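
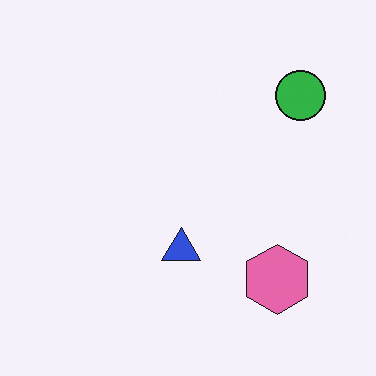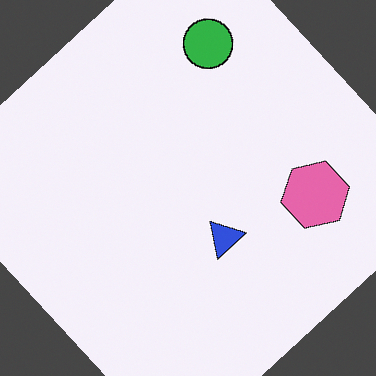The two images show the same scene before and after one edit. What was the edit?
Rotated counter-clockwise by a large amount — several tens of degrees.

Every shape is tilted by the same angle and the image corners show triangular fill wedges — a whole-image rotation by a non-right angle.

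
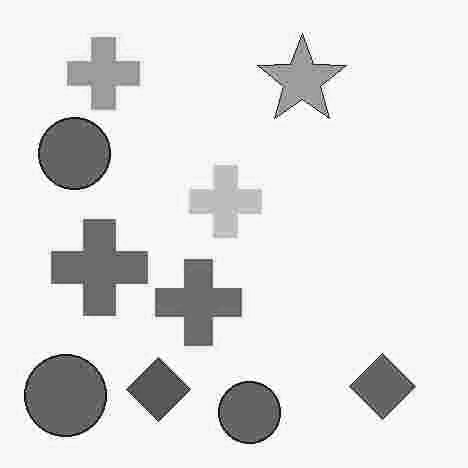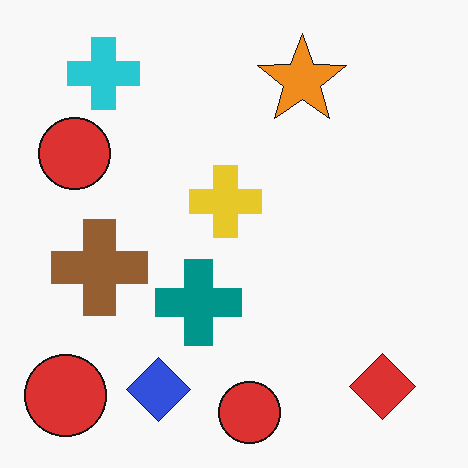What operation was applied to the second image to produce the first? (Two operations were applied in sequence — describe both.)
It was heavily JPEG-compressed with obvious blocking artifacts, then converted to grayscale.

Blocky 8×8 compression artifacts appear around shape edges and the flat background shows ringing — characteristic JPEG degradation. All color is removed — every shape is now a shade of grey.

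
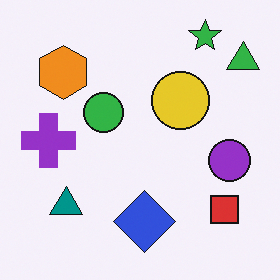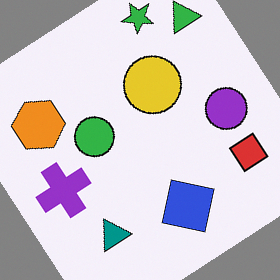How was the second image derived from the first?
It was rotated counter-clockwise by a large amount — several tens of degrees.

Every shape is tilted by the same angle and the image corners show triangular fill wedges — a whole-image rotation by a non-right angle.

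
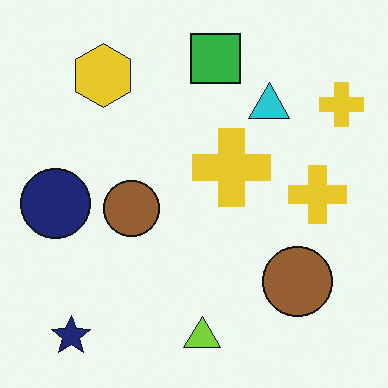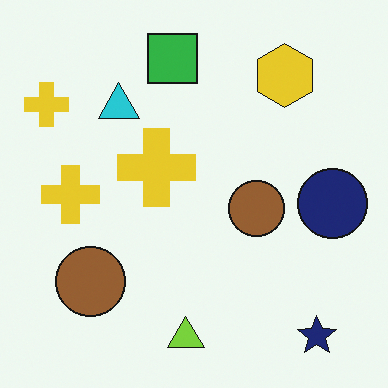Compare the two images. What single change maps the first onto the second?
The transformation is: flipped horizontally (left ↔ right).

The navy circle is in the left of the first image and the right of the second — shapes on opposite sides of the vertical midline have swapped in a mirror flip.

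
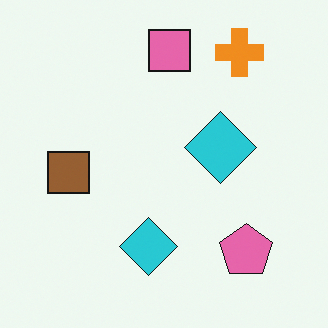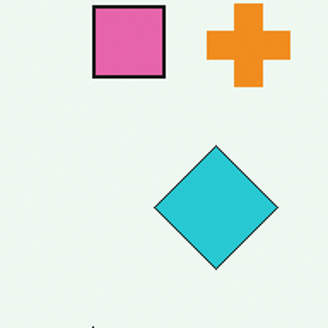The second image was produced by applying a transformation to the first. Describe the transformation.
It was cropped tightly and scaled back up.

The visible shapes are larger and the field of view is narrower; shapes near the original edges may be partly or wholly outside the frame — a crop-and-rescale.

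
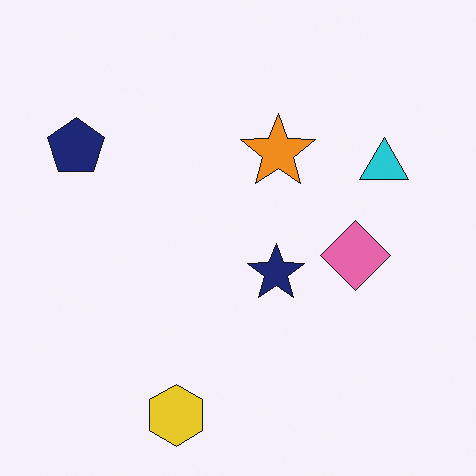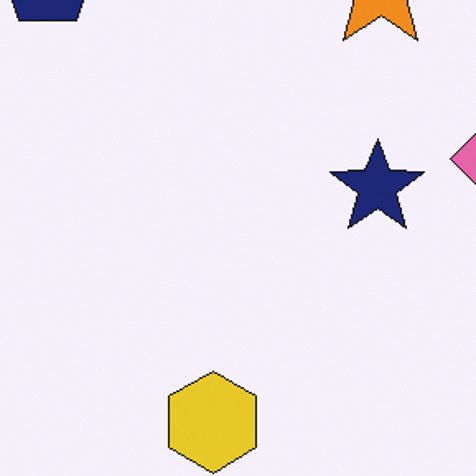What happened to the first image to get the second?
The image was cropped tightly and scaled back up.

The visible shapes are larger and the field of view is narrower; shapes near the original edges may be partly or wholly outside the frame — a crop-and-rescale.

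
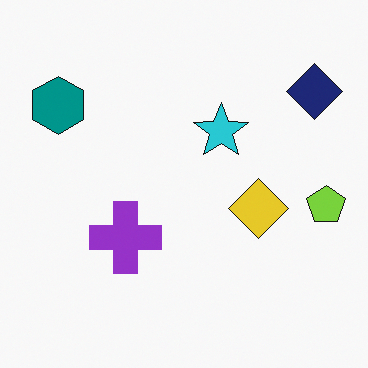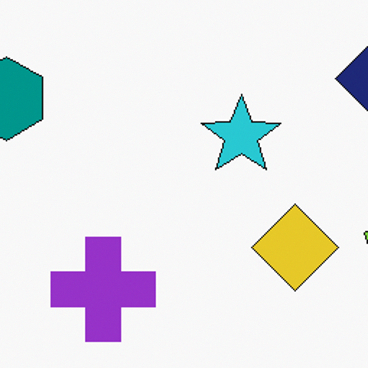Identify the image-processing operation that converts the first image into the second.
The transformation is: cropped to a modestly smaller region and rescaled.

The visible shapes are larger and the field of view is narrower; shapes near the original edges may be partly or wholly outside the frame — a crop-and-rescale.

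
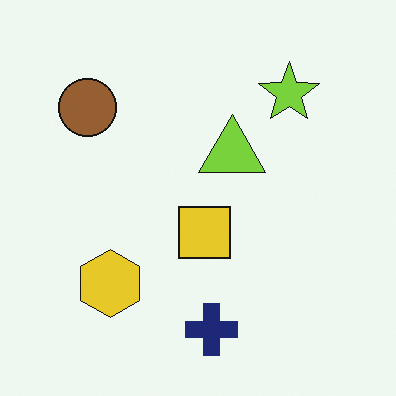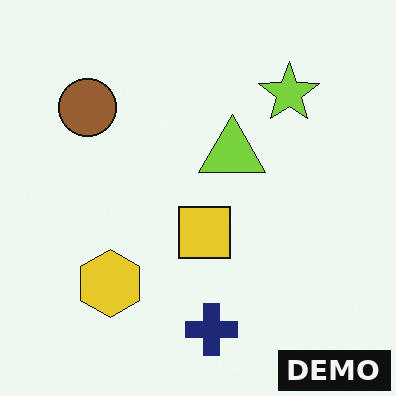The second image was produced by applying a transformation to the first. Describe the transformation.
Watermarked with the text "DEMO" in the lower-right corner.

A dark label reading "DEMO" appears in the lower-right corner.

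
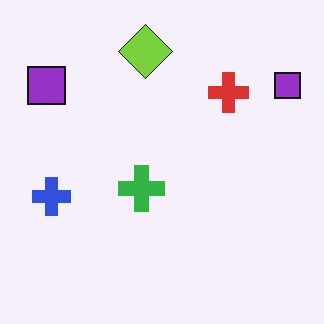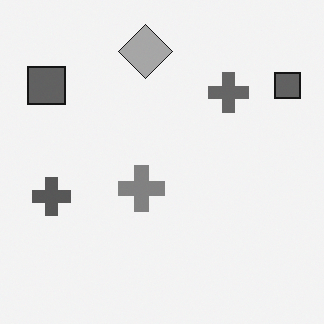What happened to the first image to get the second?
The second image is the first converted to grayscale.

All color is removed — every shape is now a shade of grey.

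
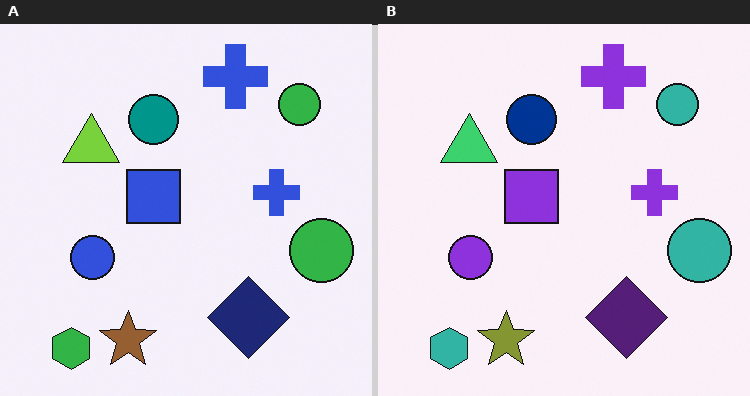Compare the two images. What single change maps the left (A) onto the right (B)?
Hue-shifted by a small amount.

Every shape's color has rotated by the same amount around the hue wheel — a uniform hue shift.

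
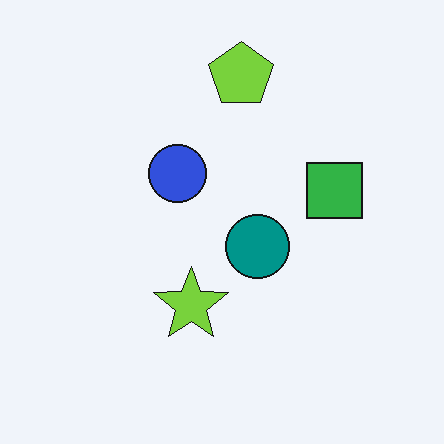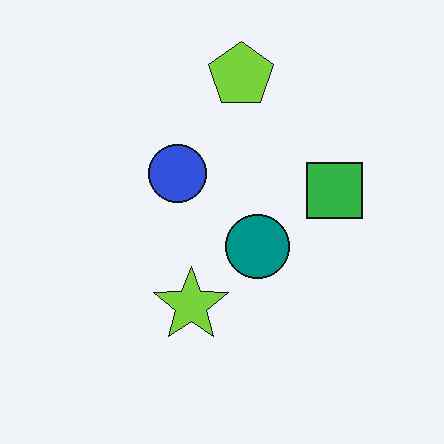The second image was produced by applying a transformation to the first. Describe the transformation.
The image was JPEG-compressed with visible artifacts.

Blocky 8×8 compression artifacts appear around shape edges and the flat background shows ringing — characteristic JPEG degradation.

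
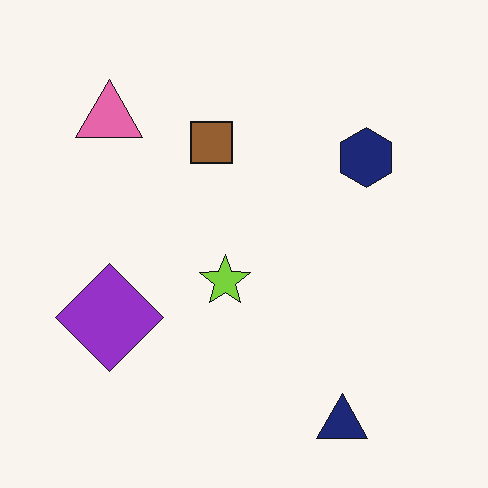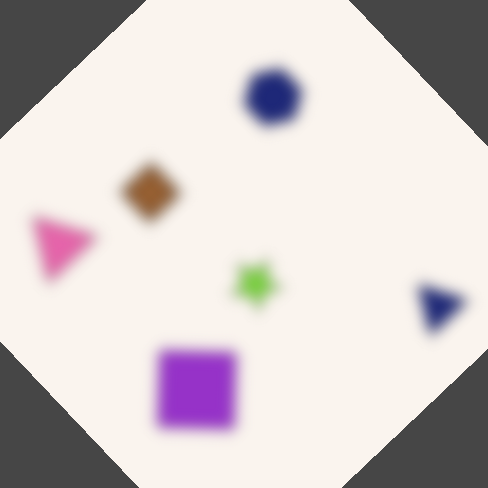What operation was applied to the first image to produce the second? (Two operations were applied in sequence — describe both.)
Strongly gaussian-blurred, then rotated counter-clockwise by a large amount — several tens of degrees.

Shape edges and outlines are uniformly softened across the whole image. Every shape is tilted by the same angle and the image corners show triangular fill wedges — a whole-image rotation by a non-right angle.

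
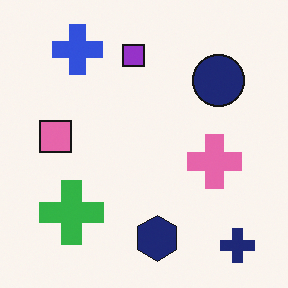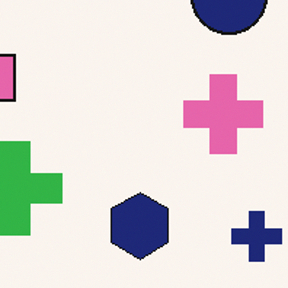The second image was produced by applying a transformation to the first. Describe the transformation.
The second image is the first cropped to a modestly smaller region and rescaled.

The visible shapes are larger and the field of view is narrower; shapes near the original edges may be partly or wholly outside the frame — a crop-and-rescale.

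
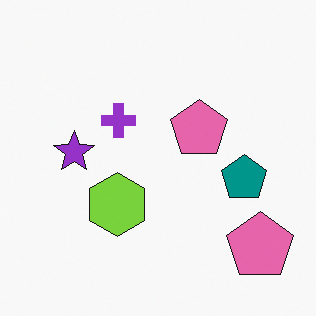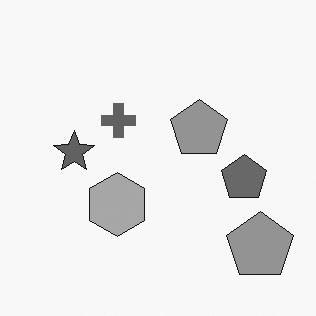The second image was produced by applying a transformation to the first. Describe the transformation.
It was converted to grayscale.

All color is removed — every shape is now a shade of grey.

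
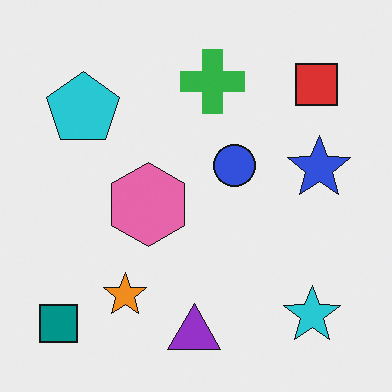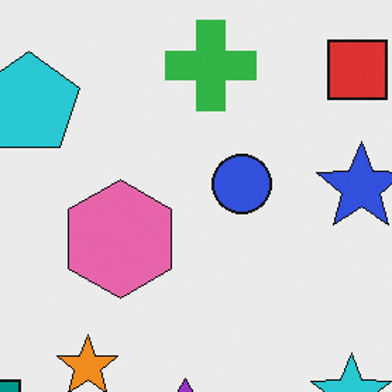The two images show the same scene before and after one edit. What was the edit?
The transformation is: cropped to a modestly smaller region and rescaled.

The visible shapes are larger and the field of view is narrower; shapes near the original edges may be partly or wholly outside the frame — a crop-and-rescale.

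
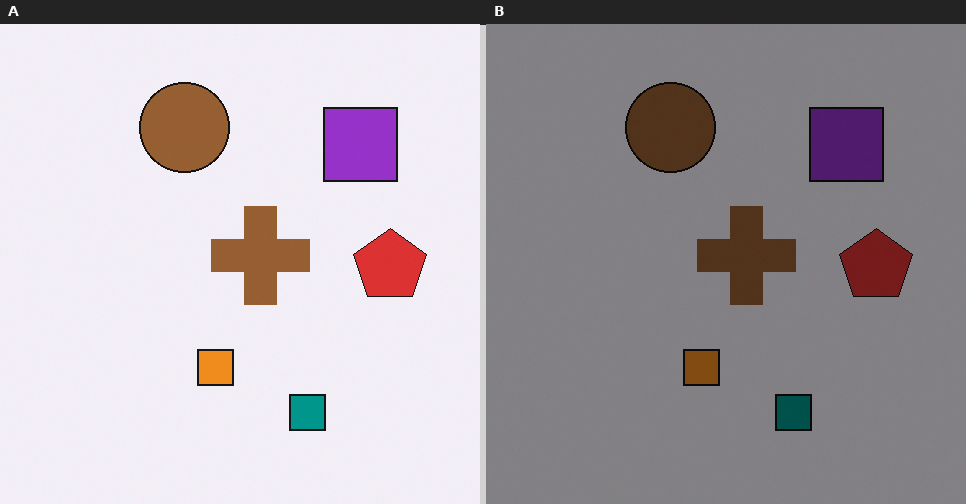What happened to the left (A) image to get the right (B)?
The right (B) image is the left (A) noticeably darkened.

Every pixel — background and shapes alike — is uniformly darkened.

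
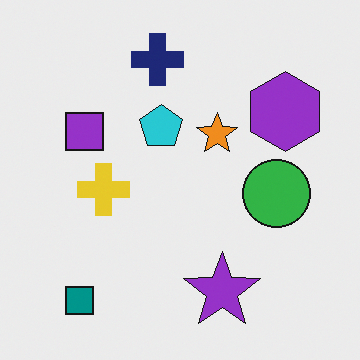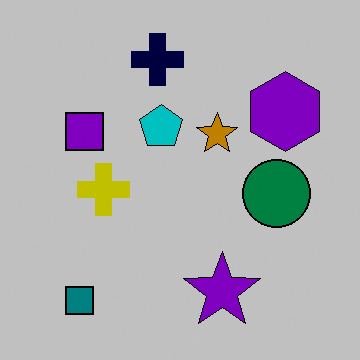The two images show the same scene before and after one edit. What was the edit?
The second image is the first aggressively posterized.

Each flat color has snapped to a coarser quantized level — most visibly, the near-white background has dropped to a flat grey.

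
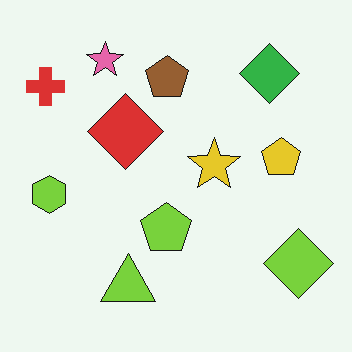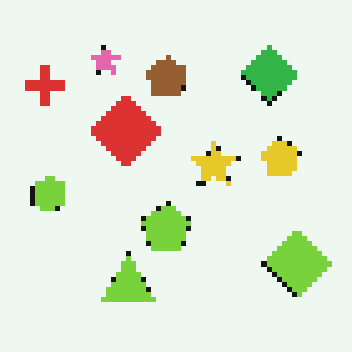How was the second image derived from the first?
It was mildly pixelated.

Shapes are reduced to large square blocks; fine edges and outlines are lost — a downscale-then-upscale (mosaic) effect.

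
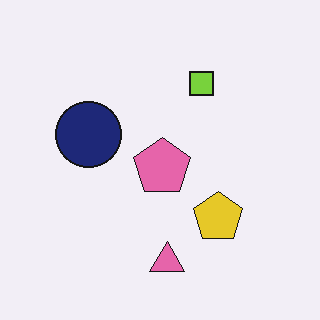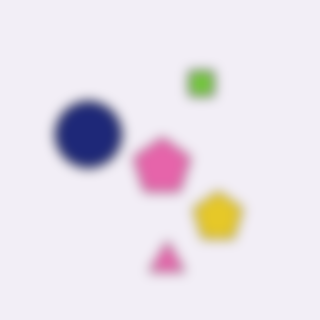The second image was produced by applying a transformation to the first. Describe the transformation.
The image was strongly gaussian-blurred.

Shape edges and outlines are uniformly softened across the whole image.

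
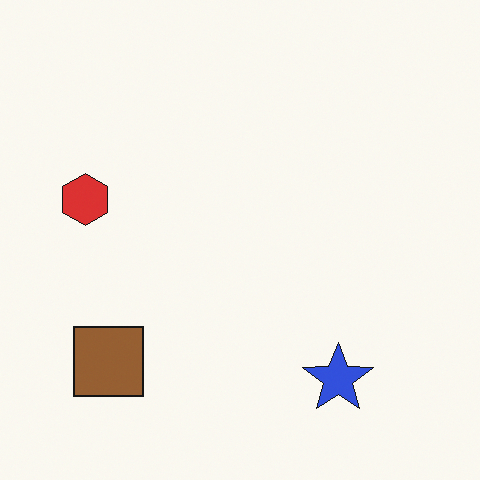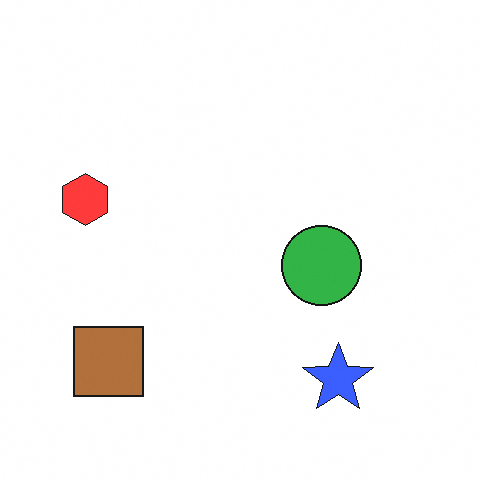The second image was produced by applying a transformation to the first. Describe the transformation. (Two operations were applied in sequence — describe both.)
Slightly brightened, then overlaid with an additional green circle.

Every pixel — background and shapes alike — is uniformly brightened. A green circle appears in the second image that is absent from the first.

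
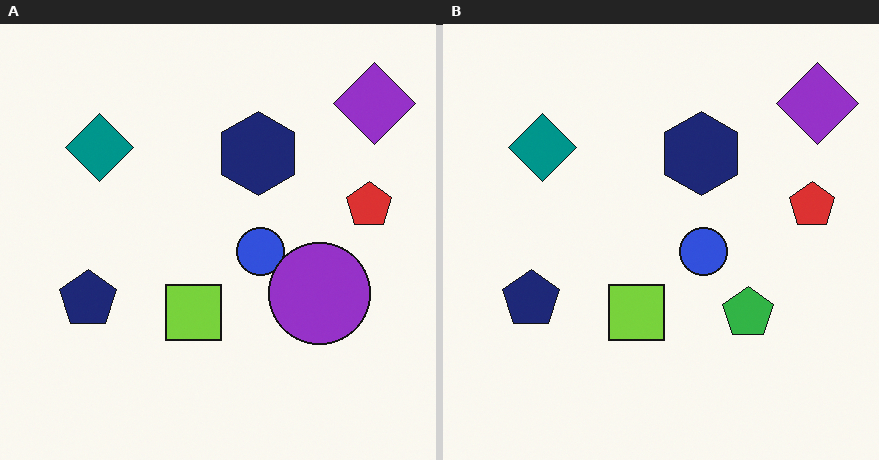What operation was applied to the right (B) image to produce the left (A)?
It was overlaid with an additional purple circle.

A purple circle appears in the left (A) image that is absent from the right (B).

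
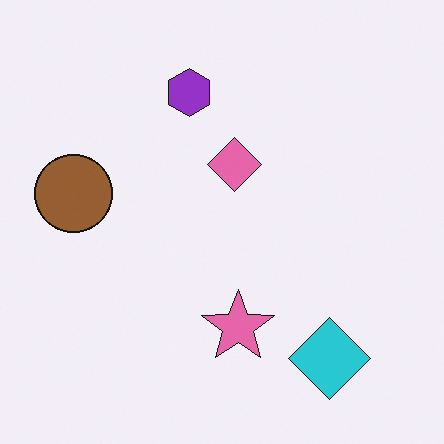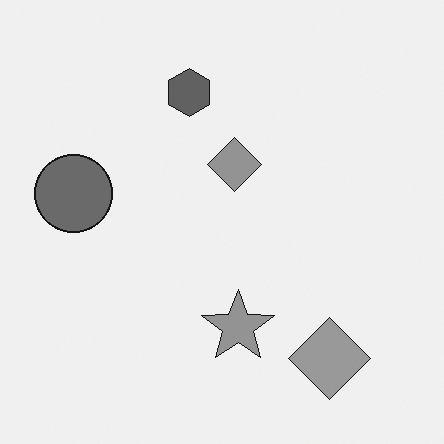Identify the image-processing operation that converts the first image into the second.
The second image is the first converted to grayscale.

All color is removed — every shape is now a shade of grey.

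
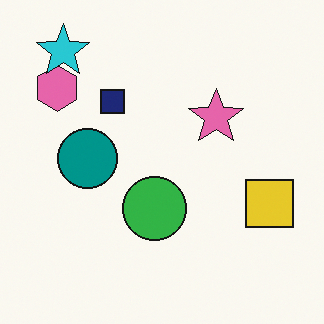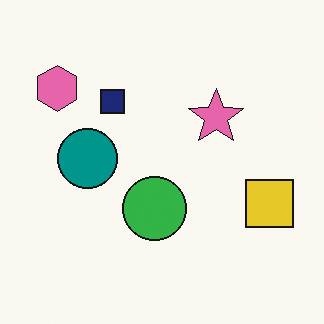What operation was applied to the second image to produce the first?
The transformation is: overlaid with an additional cyan star.

A cyan star appears in the first image that is absent from the second.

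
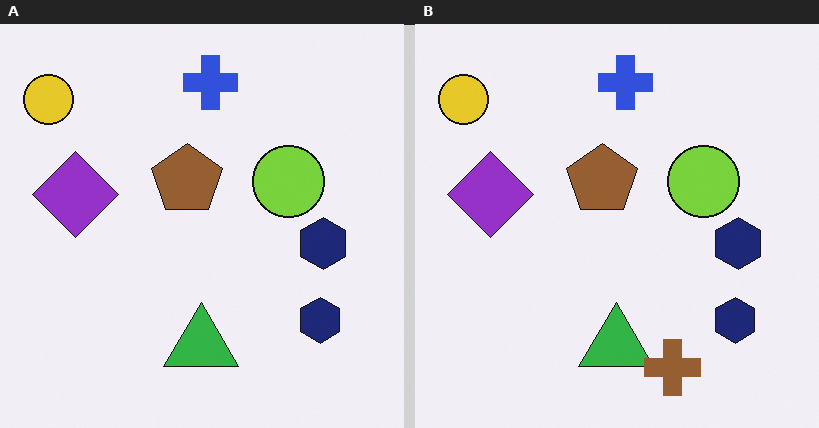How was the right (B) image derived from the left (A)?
It was overlaid with an additional brown cross.

A brown cross appears in the right (B) image that is absent from the left (A).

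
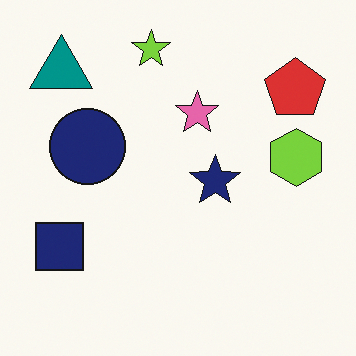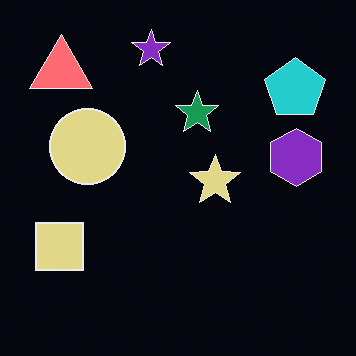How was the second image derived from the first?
It was color-inverted (negative).

The light background has become dark and every shape's color is its complement — a photographic negative.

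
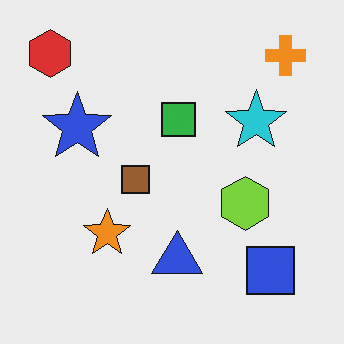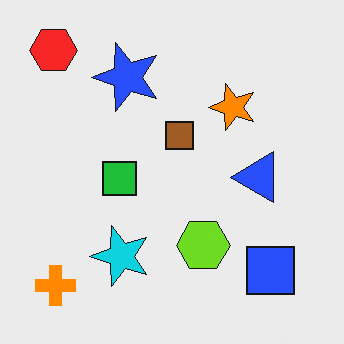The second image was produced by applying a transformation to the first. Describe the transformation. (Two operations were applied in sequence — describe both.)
It was transposed (reflected across the top-left ↔ bottom-right diagonal), then slightly oversaturated.

Shapes have swapped their row and column positions — what was in the top-right is now in the bottom-left — a diagonal reflection. All colors are more vivid — a global saturation change.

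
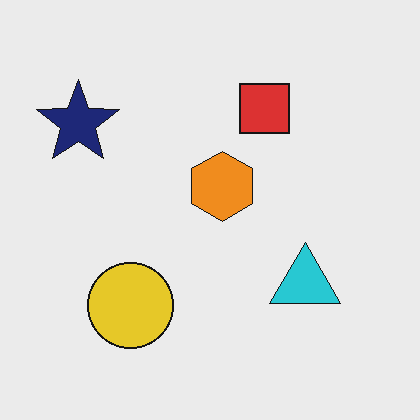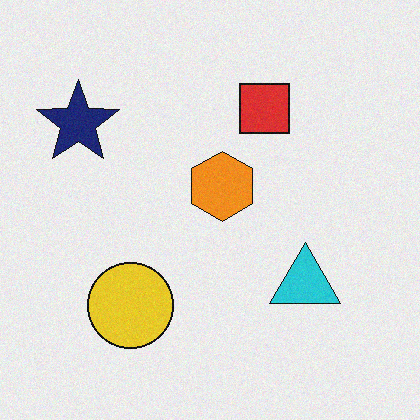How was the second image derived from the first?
The transformation is: degraded with subtle gaussian noise.

Random speckle covers the whole image, including the flat background.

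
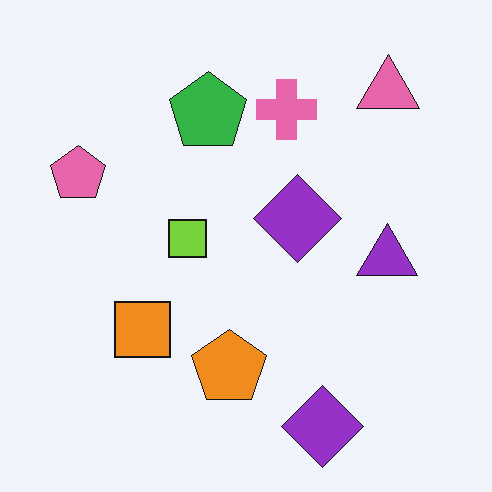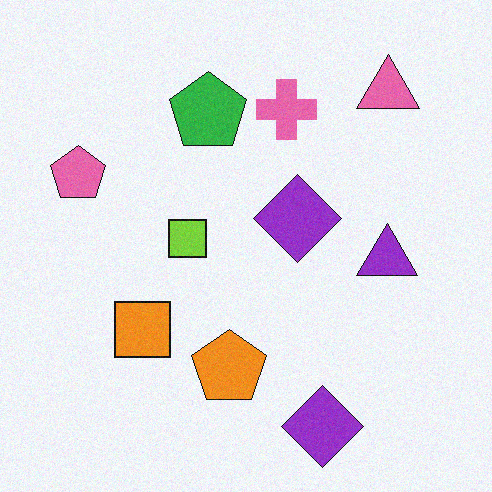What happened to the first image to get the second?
The image was degraded with subtle gaussian noise.

Random speckle covers the whole image, including the flat background.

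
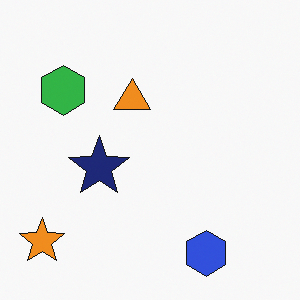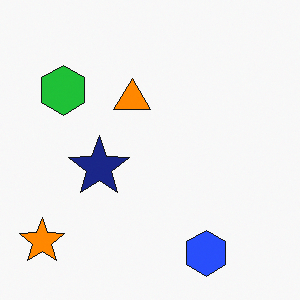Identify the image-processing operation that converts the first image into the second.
Slightly oversaturated.

All colors are more vivid — a global saturation change.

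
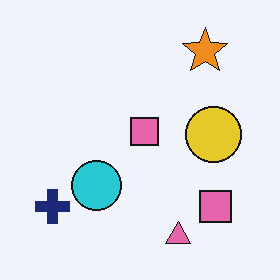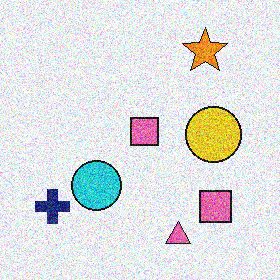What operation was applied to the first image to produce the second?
The second image is the first degraded with strong gaussian noise.

Random speckle covers the whole image, including the flat background.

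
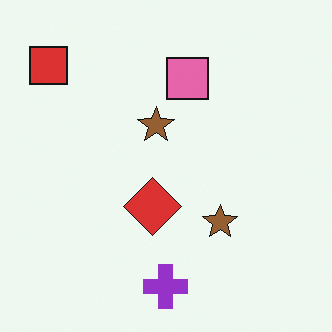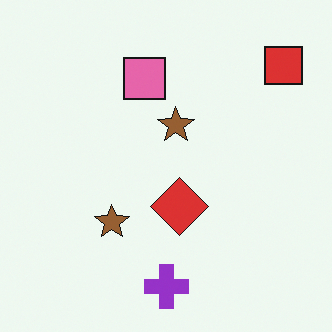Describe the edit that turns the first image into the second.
It was flipped horizontally (left ↔ right).

The red square is in the top-left of the first image and the top-right of the second — shapes on opposite sides of the vertical midline have swapped in a mirror flip.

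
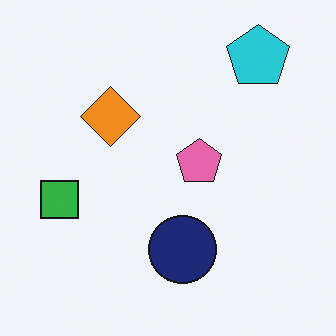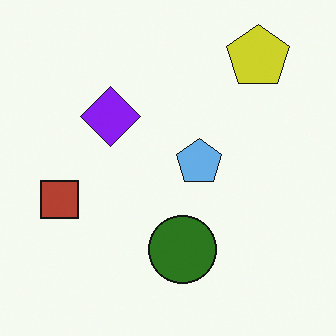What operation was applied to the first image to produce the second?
It was hue-shifted by a large amount.

Every shape's color has rotated by the same amount around the hue wheel — a uniform hue shift.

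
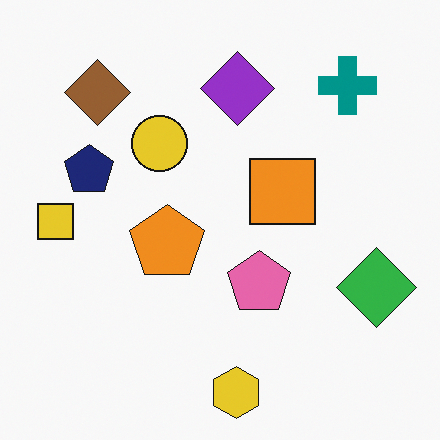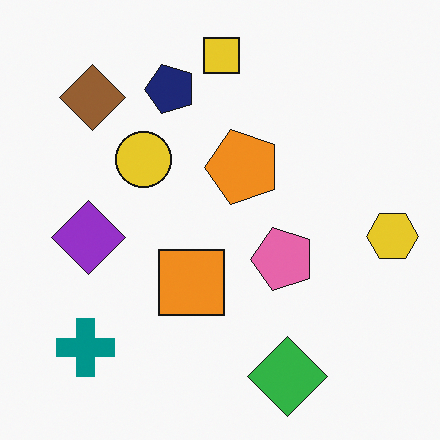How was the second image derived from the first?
Transposed (reflected across the top-left ↔ bottom-right diagonal).

Shapes have swapped their row and column positions — what was in the top-right is now in the bottom-left — a diagonal reflection.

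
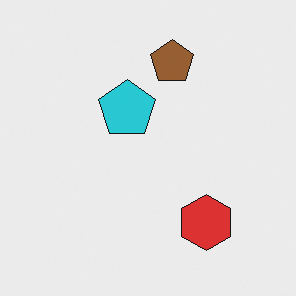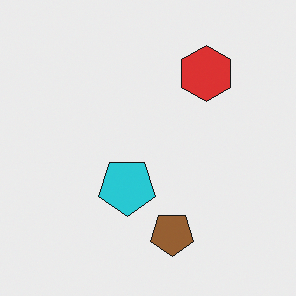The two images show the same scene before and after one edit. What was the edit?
The transformation is: flipped vertically (top ↔ bottom).

The brown pentagon is in the top of the first image and the bottom of the second — shapes on opposite sides of the horizontal midline have swapped in a mirror flip.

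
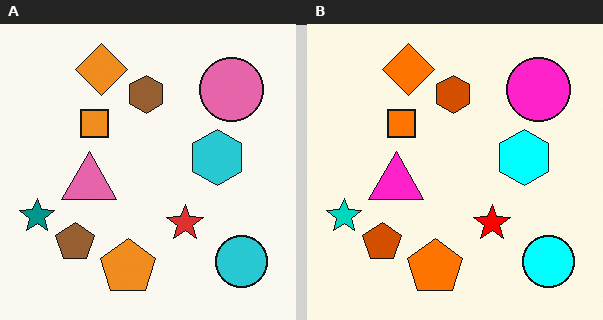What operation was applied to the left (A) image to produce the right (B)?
Made much more vivid (saturation change).

All colors are more vivid — a global saturation change.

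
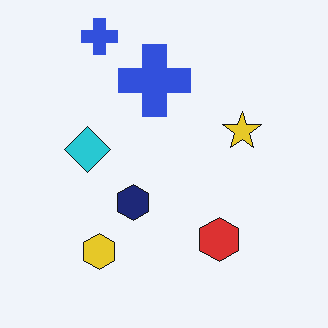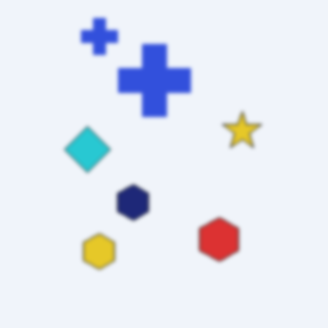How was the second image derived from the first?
Lightly blurred.

Shape edges and outlines are uniformly softened across the whole image.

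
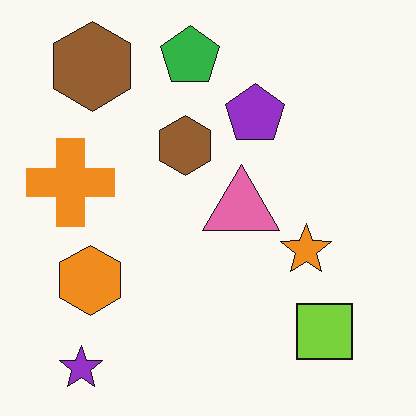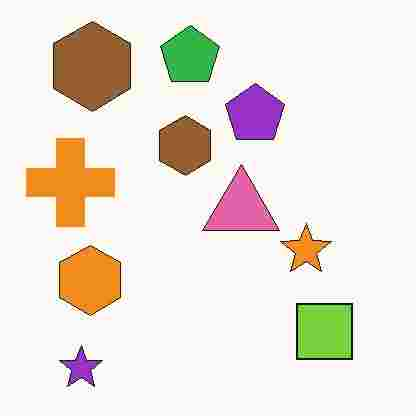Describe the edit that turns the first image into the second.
It was degraded with heavy JPEG compression.

Blocky 8×8 compression artifacts appear around shape edges and the flat background shows ringing — characteristic JPEG degradation.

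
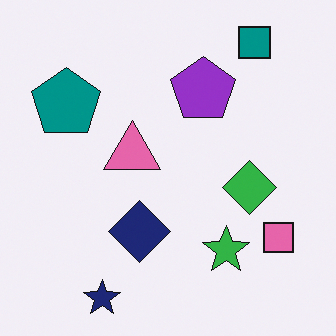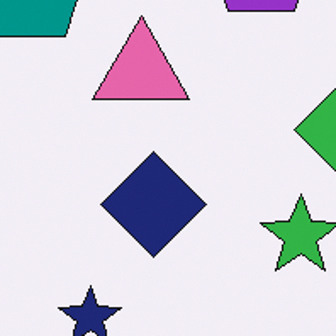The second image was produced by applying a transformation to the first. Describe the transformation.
Cropped to a noticeably smaller region and rescaled.

The visible shapes are larger and the field of view is narrower; shapes near the original edges may be partly or wholly outside the frame — a crop-and-rescale.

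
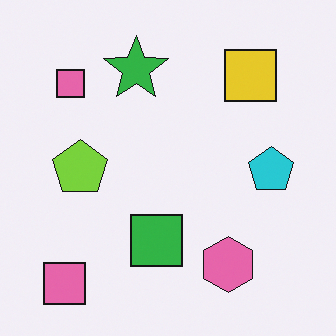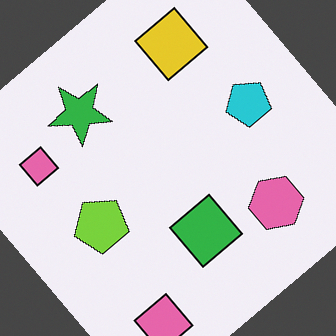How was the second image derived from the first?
The second image is the first rotated counter-clockwise by a large amount — several tens of degrees.

Every shape is tilted by the same angle and the image corners show triangular fill wedges — a whole-image rotation by a non-right angle.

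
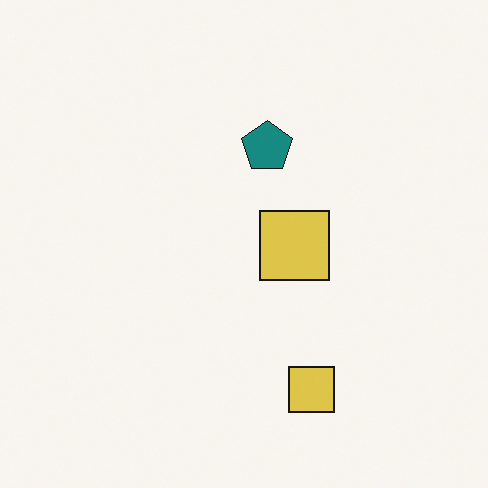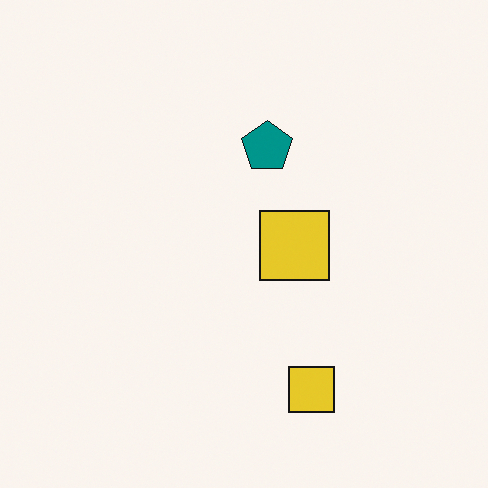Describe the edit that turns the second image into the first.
Slightly desaturated.

All colors are more muted and greyish — a global saturation change.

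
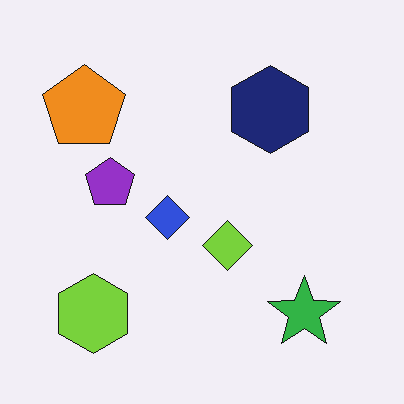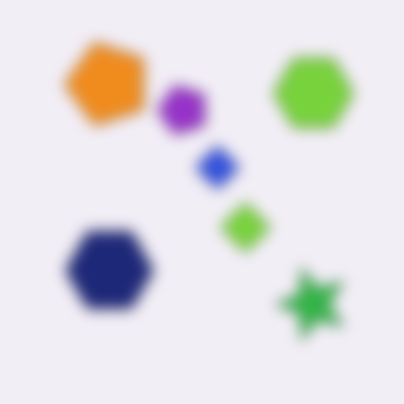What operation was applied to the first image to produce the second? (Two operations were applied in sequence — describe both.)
Strongly gaussian-blurred, then transposed (reflected across the top-left ↔ bottom-right diagonal).

Shape edges and outlines are uniformly softened across the whole image. Shapes have swapped their row and column positions — what was in the top-right is now in the bottom-left — a diagonal reflection.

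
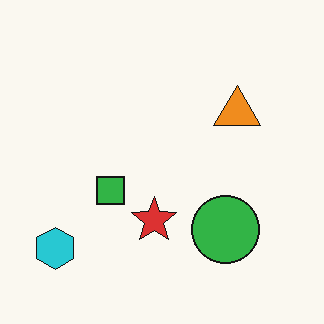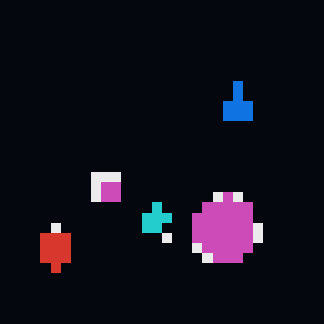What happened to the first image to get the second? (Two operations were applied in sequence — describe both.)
The transformation is: color-inverted (negative), then heavily pixelated into large blocks.

The light background has become dark and every shape's color is its complement — a photographic negative. Shapes are reduced to large square blocks; fine edges and outlines are lost — a downscale-then-upscale (mosaic) effect.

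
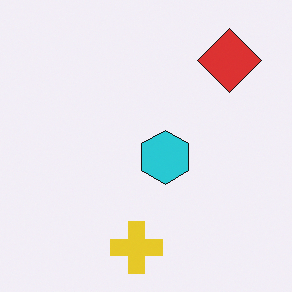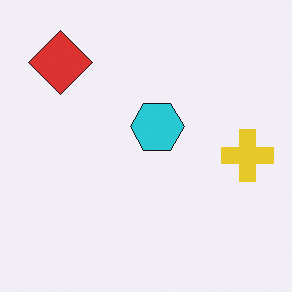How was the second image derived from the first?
The transformation is: rotated 90° counter-clockwise.

The red diamond sits in the top-right of the first image and the top-left of the second — consistent with a whole-image 90° counter-clockwise rotation.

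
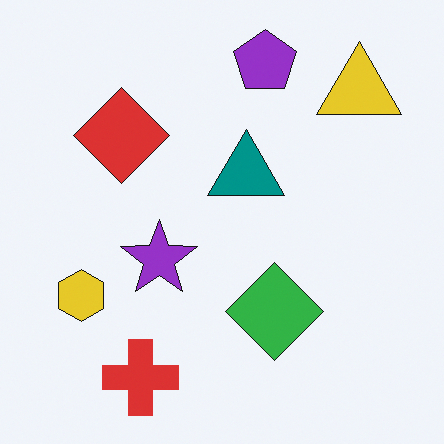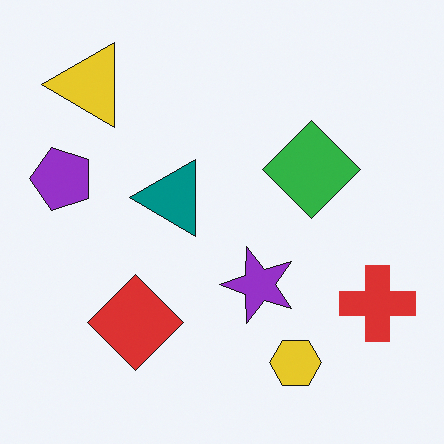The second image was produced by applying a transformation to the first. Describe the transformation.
The second image is the first rotated 90° counter-clockwise.

The yellow triangle sits in the top-right of the first image and the top-left of the second — consistent with a whole-image 90° counter-clockwise rotation.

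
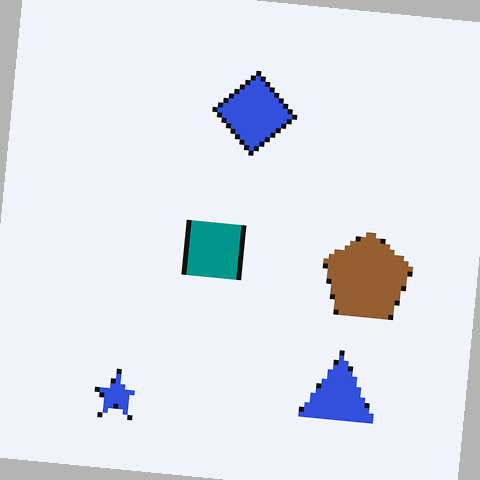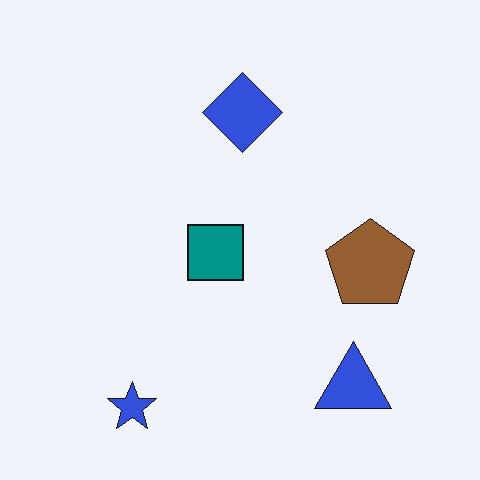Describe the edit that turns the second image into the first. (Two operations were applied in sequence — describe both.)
The image was mildly pixelated, then rotated clockwise by a few degrees.

Shapes are reduced to large square blocks; fine edges and outlines are lost — a downscale-then-upscale (mosaic) effect. Every shape is tilted by the same angle and the image corners show triangular fill wedges — a whole-image rotation by a non-right angle.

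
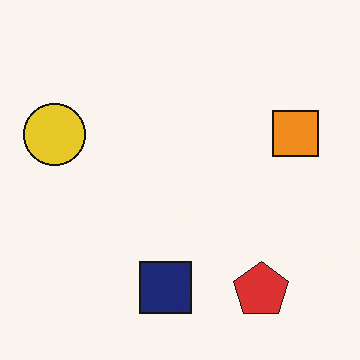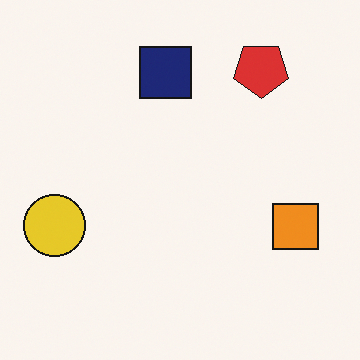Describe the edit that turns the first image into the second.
The second image is the first flipped vertically (top ↔ bottom).

The red pentagon is in the bottom-right of the first image and the top-right of the second — shapes on opposite sides of the horizontal midline have swapped in a mirror flip.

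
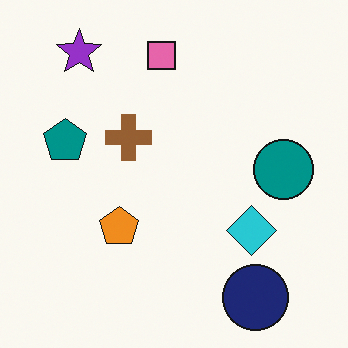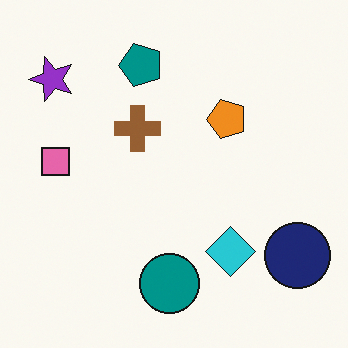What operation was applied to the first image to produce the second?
It was transposed (reflected across the top-left ↔ bottom-right diagonal).

Shapes have swapped their row and column positions — what was in the top-right is now in the bottom-left — a diagonal reflection.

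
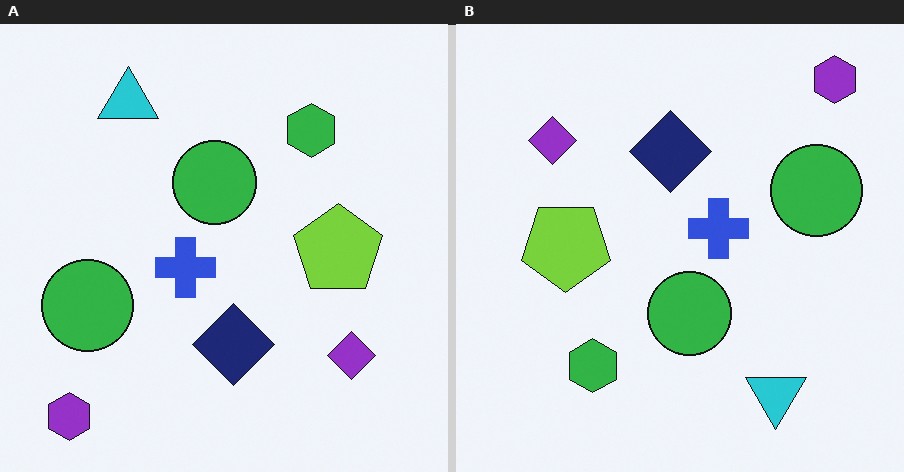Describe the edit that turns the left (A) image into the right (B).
The transformation is: rotated 180°.

The purple hexagon sits in the bottom-left of the left (A) image and the top-right of the right (B) — consistent with a whole-image 180° rotation.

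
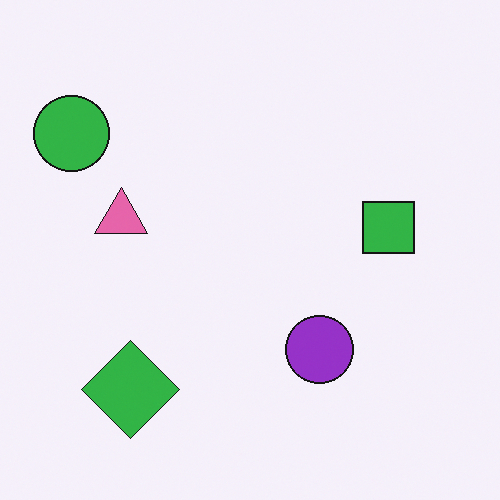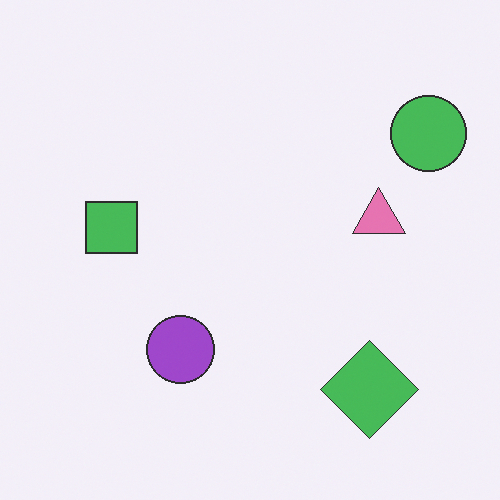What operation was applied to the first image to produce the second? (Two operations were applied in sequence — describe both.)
Given slightly reduced contrast, then flipped horizontally (left ↔ right).

Tones are pushed toward mid-grey across the whole image — a global contrast change. The green circle is in the top-left of the first image and the top-right of the second — shapes on opposite sides of the vertical midline have swapped in a mirror flip.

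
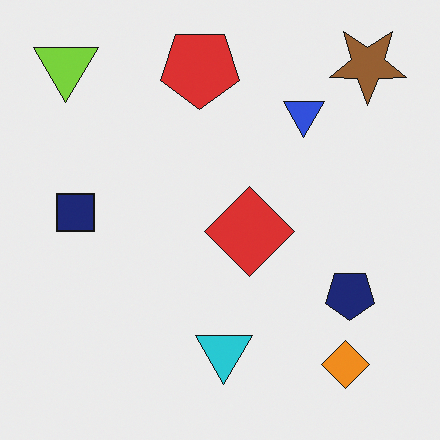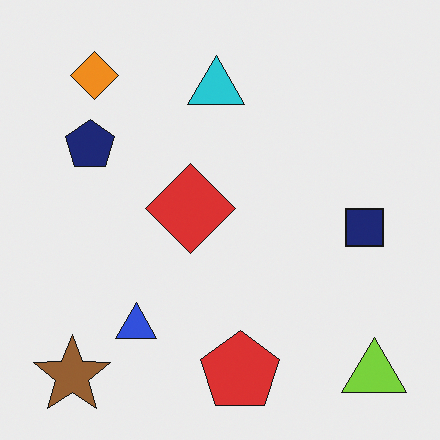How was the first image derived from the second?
The image was rotated 180°.

The lime triangle sits in the bottom-right of the second image and the top-left of the first — consistent with a whole-image 180° rotation.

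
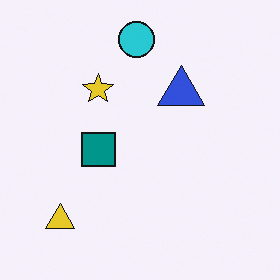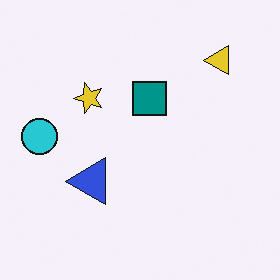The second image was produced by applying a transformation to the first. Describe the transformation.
The second image is the first transposed (reflected across the top-left ↔ bottom-right diagonal).

Shapes have swapped their row and column positions — what was in the top-right is now in the bottom-left — a diagonal reflection.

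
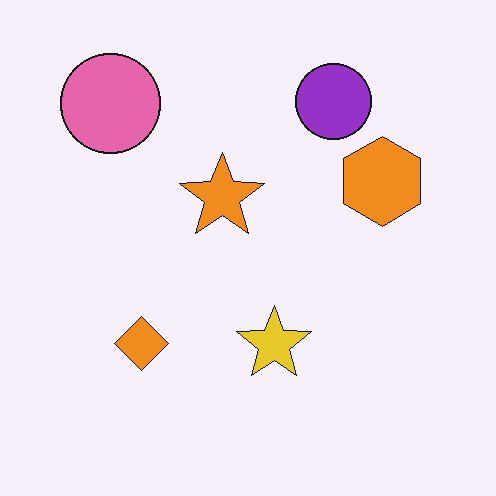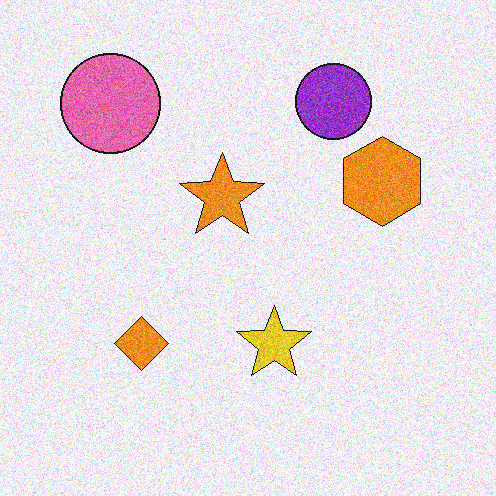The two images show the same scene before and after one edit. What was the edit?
The transformation is: degraded with visible gaussian noise.

Random speckle covers the whole image, including the flat background.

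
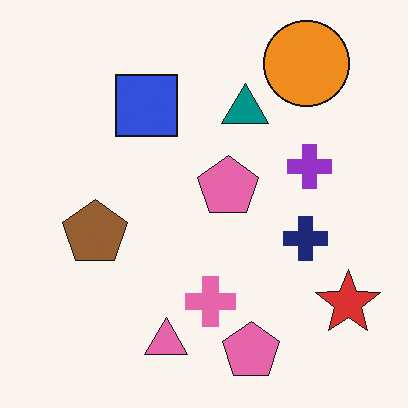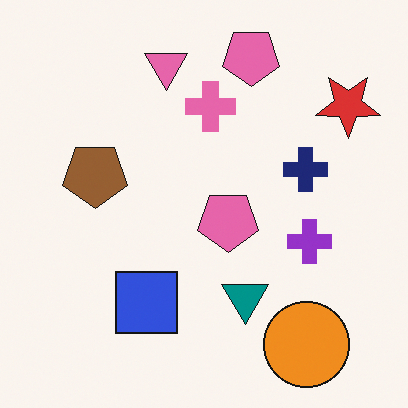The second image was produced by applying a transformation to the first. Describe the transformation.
The image was flipped vertically (top ↔ bottom).

The orange circle is in the top-right of the first image and the bottom-right of the second — shapes on opposite sides of the horizontal midline have swapped in a mirror flip.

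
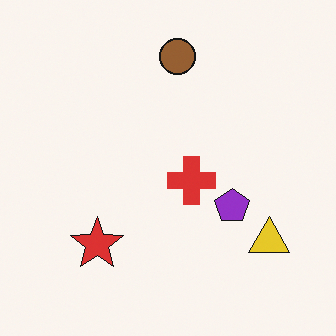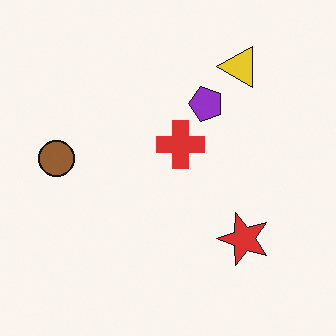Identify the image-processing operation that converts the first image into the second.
It was rotated 90° counter-clockwise.

The yellow triangle sits in the bottom-right of the first image and the top-right of the second — consistent with a whole-image 90° counter-clockwise rotation.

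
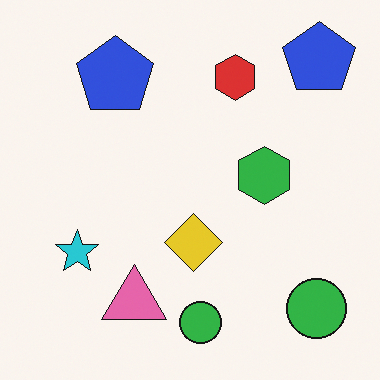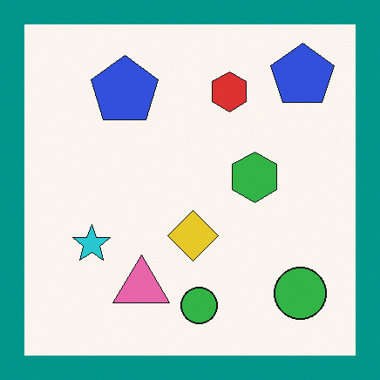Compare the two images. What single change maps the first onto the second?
Framed with a teal border.

A solid teal frame runs around the edge of the second image, with the content slightly shrunk inside it.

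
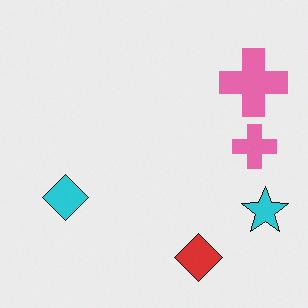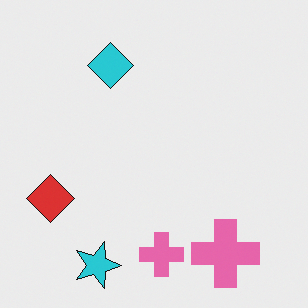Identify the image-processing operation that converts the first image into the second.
This is the original image rotated 90° clockwise.

The cyan star sits in the bottom-right of the first image and the bottom-left of the second — consistent with a whole-image 90° clockwise rotation.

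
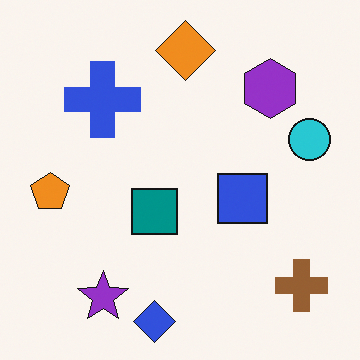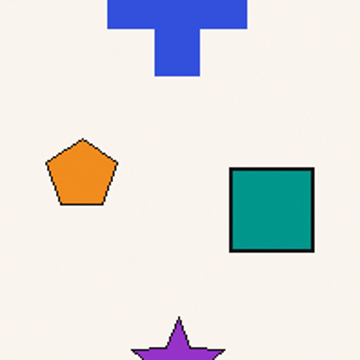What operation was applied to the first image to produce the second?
This is the original image cropped tightly and scaled back up.

The visible shapes are larger and the field of view is narrower; shapes near the original edges may be partly or wholly outside the frame — a crop-and-rescale.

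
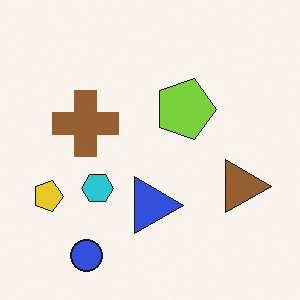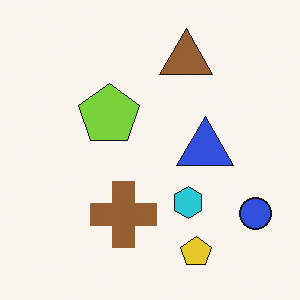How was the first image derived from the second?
It was rotated 90° clockwise.

The blue circle sits in the bottom-right of the second image and the bottom-left of the first — consistent with a whole-image 90° clockwise rotation.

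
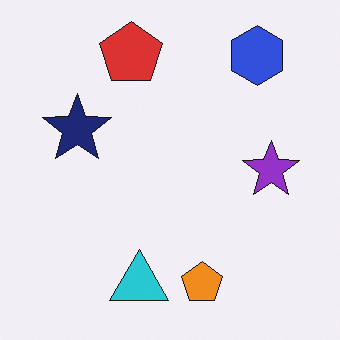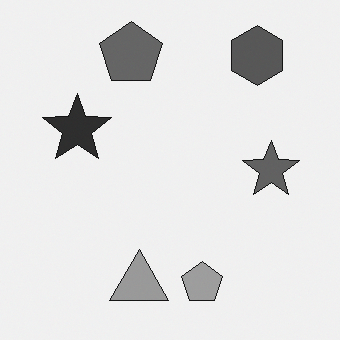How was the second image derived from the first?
The image was converted to grayscale.

All color is removed — every shape is now a shade of grey.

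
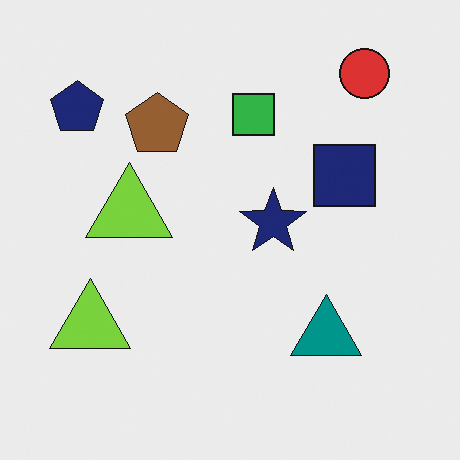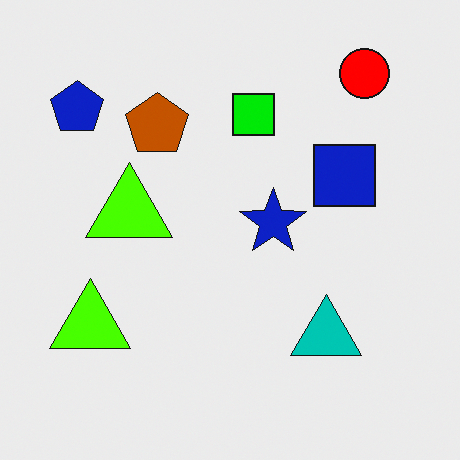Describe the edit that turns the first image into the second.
The image was heavily oversaturated.

All colors are more vivid — a global saturation change.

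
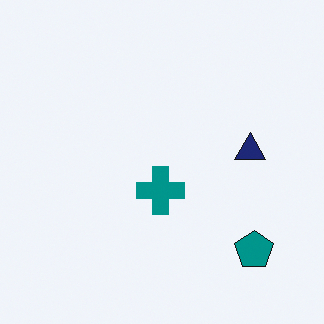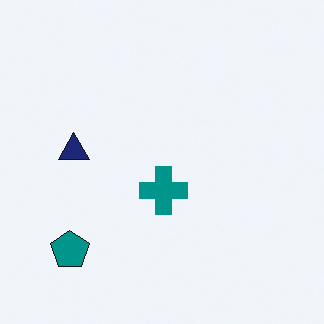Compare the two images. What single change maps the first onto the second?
This is the original image flipped horizontally (left ↔ right).

The teal pentagon is in the bottom-right of the first image and the bottom-left of the second — shapes on opposite sides of the vertical midline have swapped in a mirror flip.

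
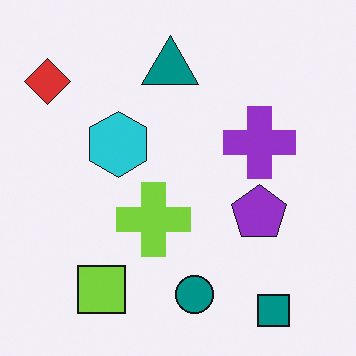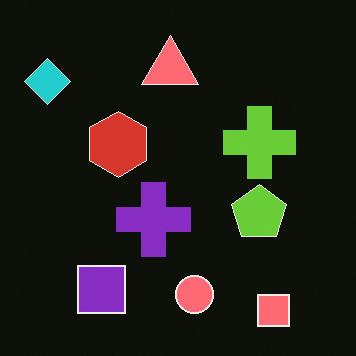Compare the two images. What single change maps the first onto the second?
Color-inverted (negative).

The light background has become dark and every shape's color is its complement — a photographic negative.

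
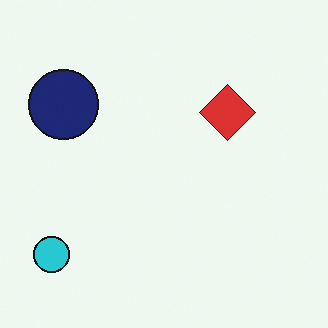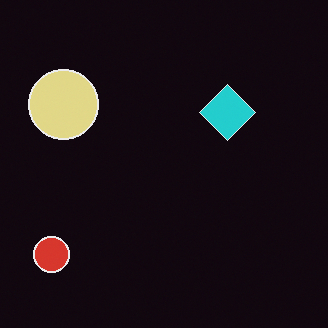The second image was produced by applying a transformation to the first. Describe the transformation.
The transformation is: color-inverted (negative).

The light background has become dark and every shape's color is its complement — a photographic negative.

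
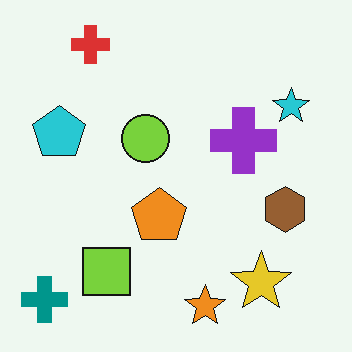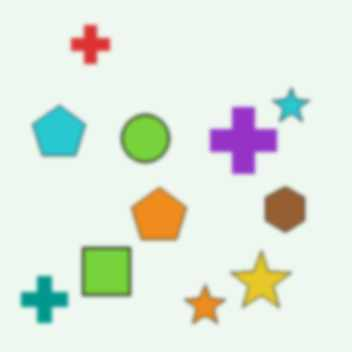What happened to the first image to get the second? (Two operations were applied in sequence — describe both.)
It was given a subtle gaussian blur, then JPEG-compressed with visible artifacts.

Shape edges and outlines are uniformly softened across the whole image. Blocky 8×8 compression artifacts appear around shape edges and the flat background shows ringing — characteristic JPEG degradation.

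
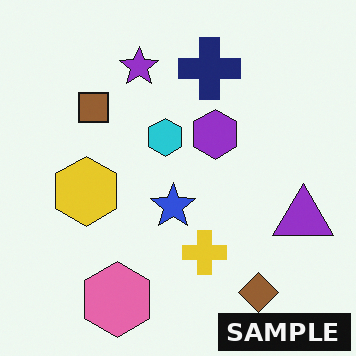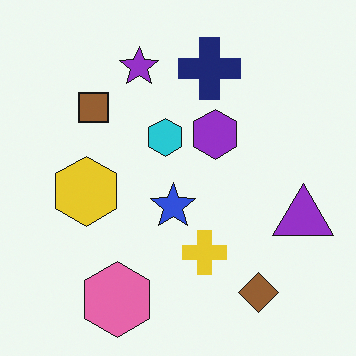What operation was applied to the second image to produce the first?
Watermarked with the text "SAMPLE" in the lower-right corner.

A dark label reading "SAMPLE" appears in the lower-right corner.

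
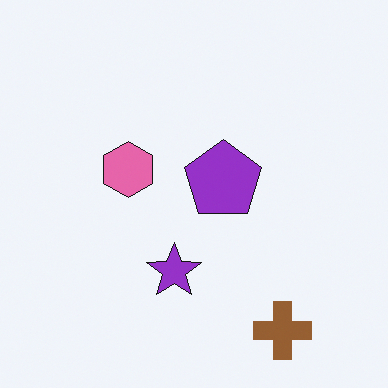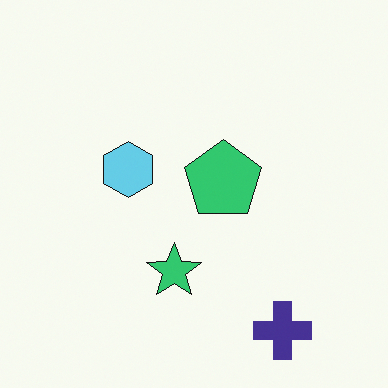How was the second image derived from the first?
The image was hue-shifted through roughly half the color wheel.

Every shape's color has rotated by the same amount around the hue wheel — a uniform hue shift.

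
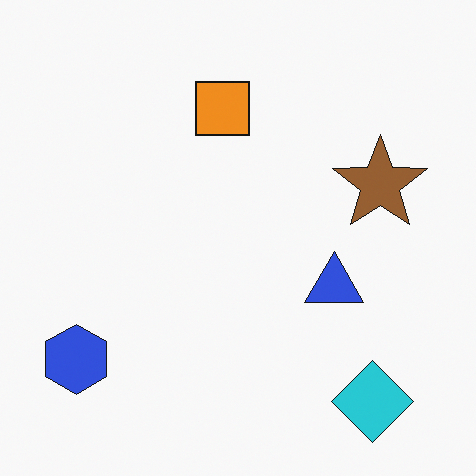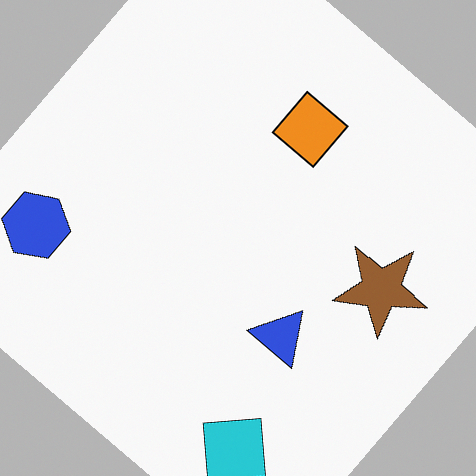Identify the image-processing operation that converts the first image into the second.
The image was rotated clockwise by a large amount — several tens of degrees.

Every shape is tilted by the same angle and the image corners show triangular fill wedges — a whole-image rotation by a non-right angle.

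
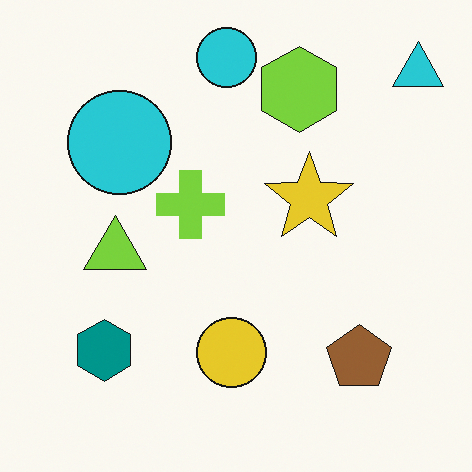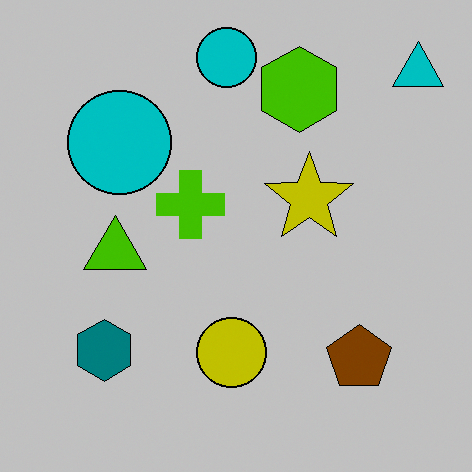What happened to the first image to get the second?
The image was aggressively posterized.

Each flat color has snapped to a coarser quantized level — most visibly, the near-white background has dropped to a flat grey.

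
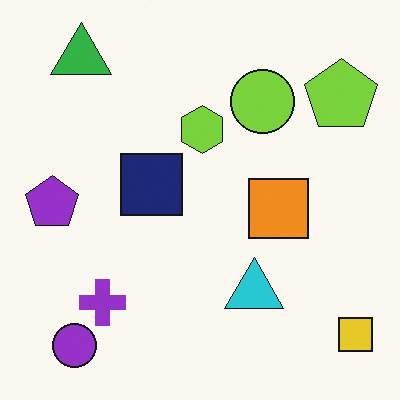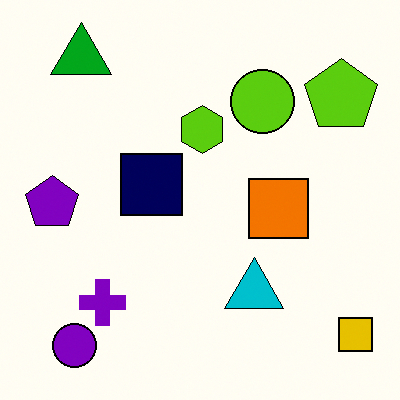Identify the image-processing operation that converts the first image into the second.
This is the original image given slightly increased contrast.

Tones are pushed away from mid-grey across the whole image — a global contrast change.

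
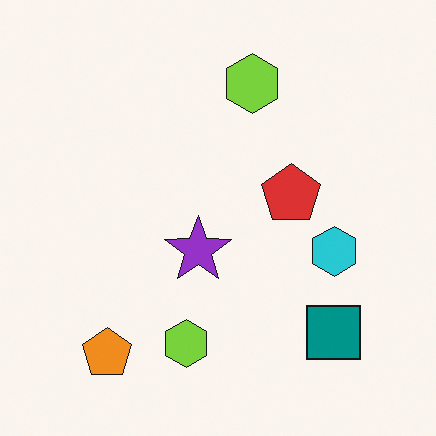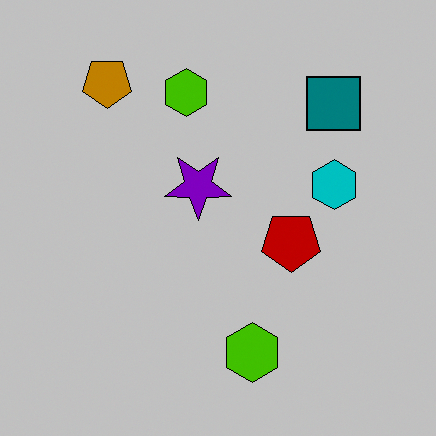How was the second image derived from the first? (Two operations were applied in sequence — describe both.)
The second image is the first flipped vertically (top ↔ bottom), then heavily posterized to just a handful of flat colors.

The orange pentagon is in the bottom-left of the first image and the top-left of the second — shapes on opposite sides of the horizontal midline have swapped in a mirror flip. Each flat color has snapped to a coarser quantized level — most visibly, the near-white background has dropped to a flat grey.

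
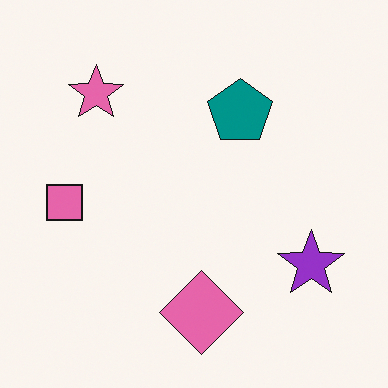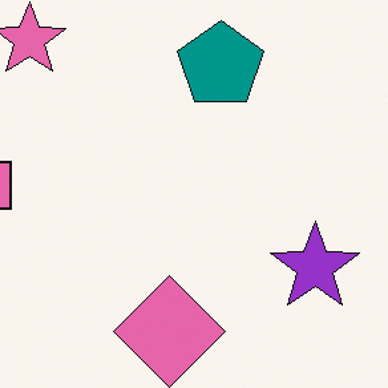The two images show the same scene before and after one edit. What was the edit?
This is the original image cropped slightly and scaled back up.

The visible shapes are larger and the field of view is narrower; shapes near the original edges may be partly or wholly outside the frame — a crop-and-rescale.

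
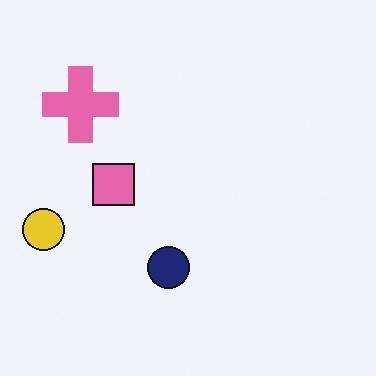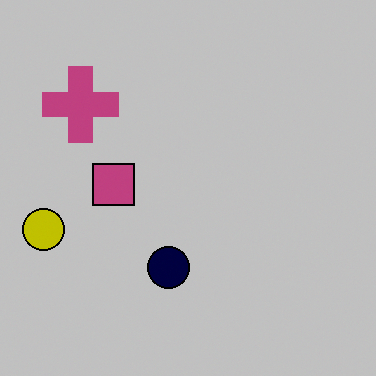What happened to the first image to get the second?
The second image is the first aggressively posterized.

Each flat color has snapped to a coarser quantized level — most visibly, the near-white background has dropped to a flat grey.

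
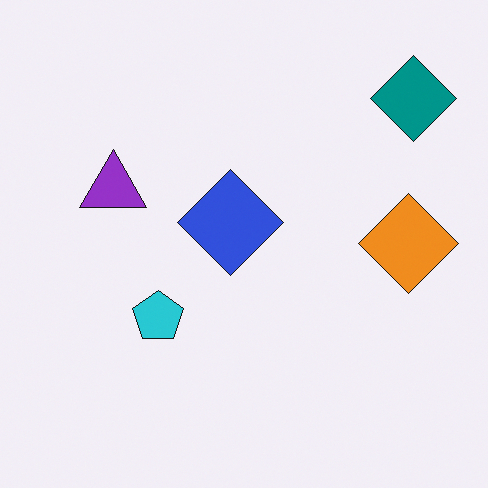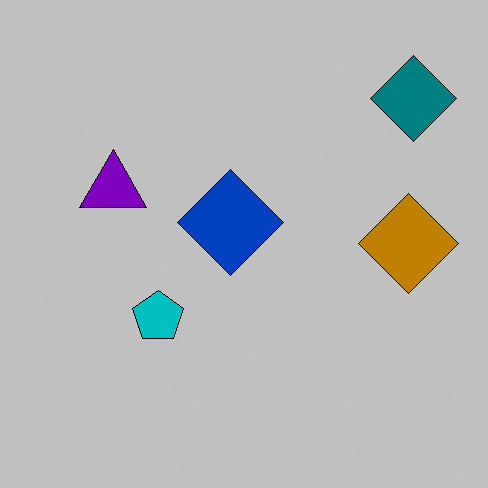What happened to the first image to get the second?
This is the original image heavily posterized to just a handful of flat colors.

Each flat color has snapped to a coarser quantized level — most visibly, the near-white background has dropped to a flat grey.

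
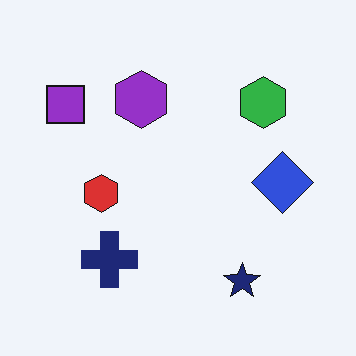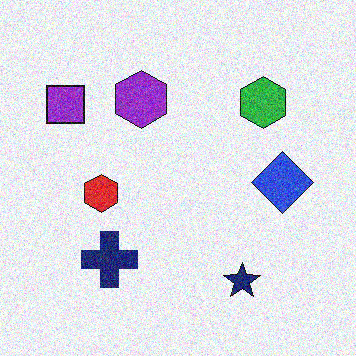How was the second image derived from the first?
It was degraded with visible gaussian noise.

Random speckle covers the whole image, including the flat background.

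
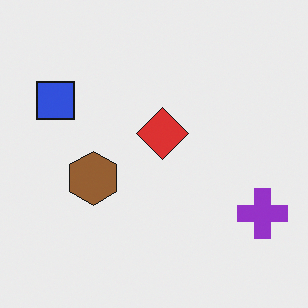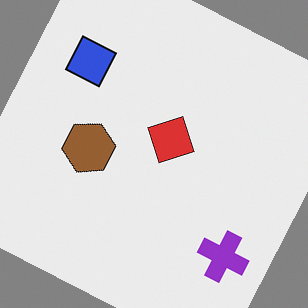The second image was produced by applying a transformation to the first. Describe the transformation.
Rotated clockwise by a moderate amount.

Every shape is tilted by the same angle and the image corners show triangular fill wedges — a whole-image rotation by a non-right angle.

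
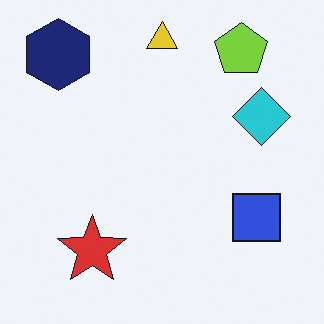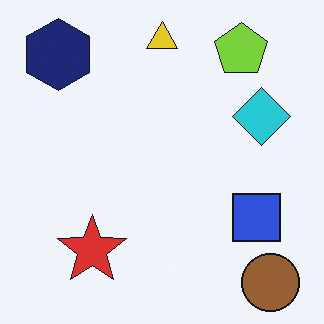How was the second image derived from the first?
This is the original image overlaid with an additional brown circle.

A brown circle appears in the second image that is absent from the first.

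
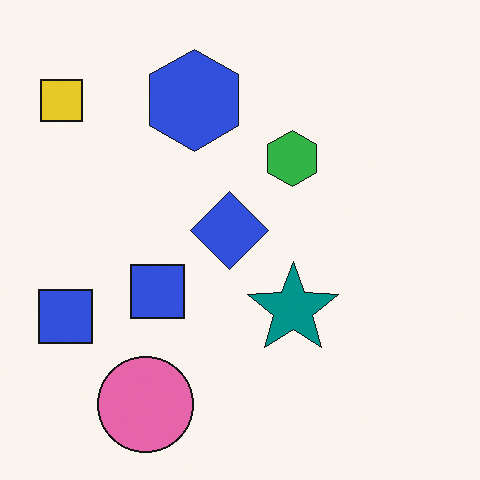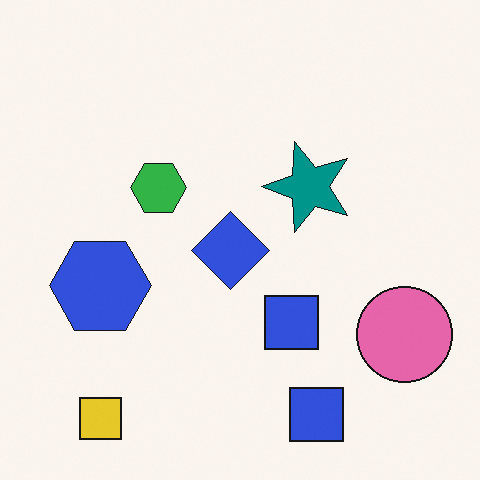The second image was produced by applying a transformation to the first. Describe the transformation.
The image was rotated 90° counter-clockwise.

The yellow square sits in the top-left of the first image and the bottom-left of the second — consistent with a whole-image 90° counter-clockwise rotation.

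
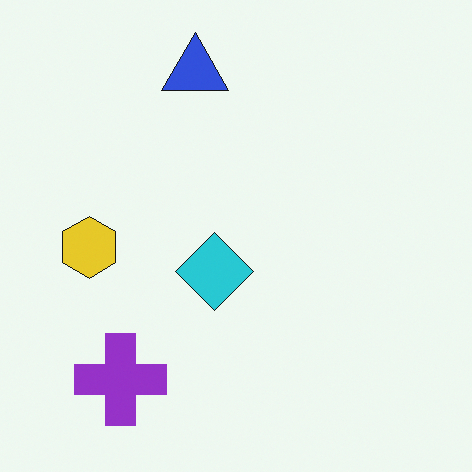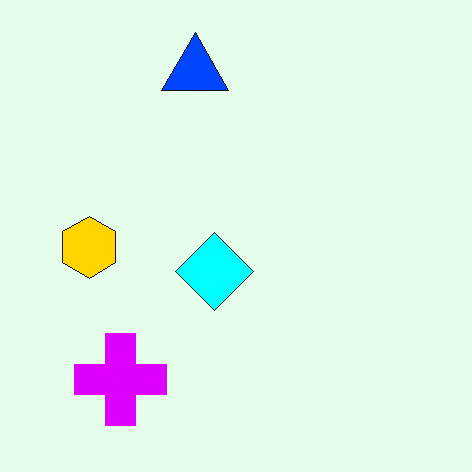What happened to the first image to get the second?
This is the original image heavily oversaturated.

All colors are more vivid — a global saturation change.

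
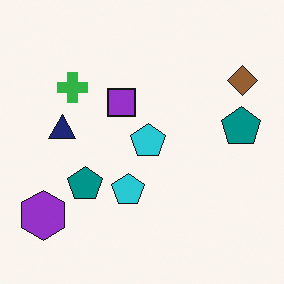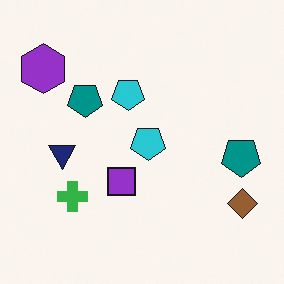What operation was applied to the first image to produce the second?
The transformation is: flipped vertically (top ↔ bottom).

The purple hexagon is in the bottom-left of the first image and the top-left of the second — shapes on opposite sides of the horizontal midline have swapped in a mirror flip.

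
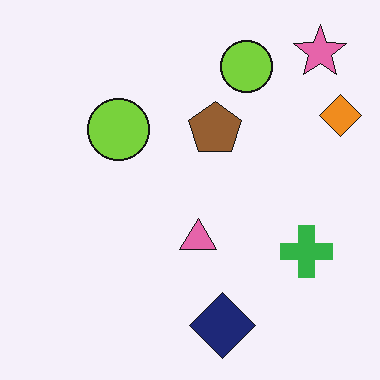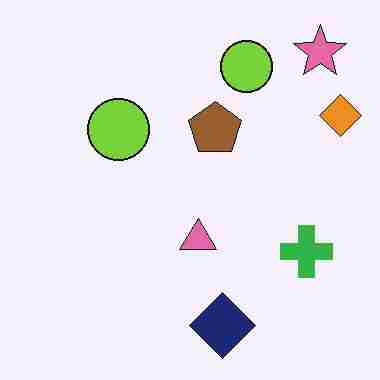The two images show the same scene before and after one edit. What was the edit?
It was heavily JPEG-compressed with obvious blocking artifacts.

Blocky 8×8 compression artifacts appear around shape edges and the flat background shows ringing — characteristic JPEG degradation.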